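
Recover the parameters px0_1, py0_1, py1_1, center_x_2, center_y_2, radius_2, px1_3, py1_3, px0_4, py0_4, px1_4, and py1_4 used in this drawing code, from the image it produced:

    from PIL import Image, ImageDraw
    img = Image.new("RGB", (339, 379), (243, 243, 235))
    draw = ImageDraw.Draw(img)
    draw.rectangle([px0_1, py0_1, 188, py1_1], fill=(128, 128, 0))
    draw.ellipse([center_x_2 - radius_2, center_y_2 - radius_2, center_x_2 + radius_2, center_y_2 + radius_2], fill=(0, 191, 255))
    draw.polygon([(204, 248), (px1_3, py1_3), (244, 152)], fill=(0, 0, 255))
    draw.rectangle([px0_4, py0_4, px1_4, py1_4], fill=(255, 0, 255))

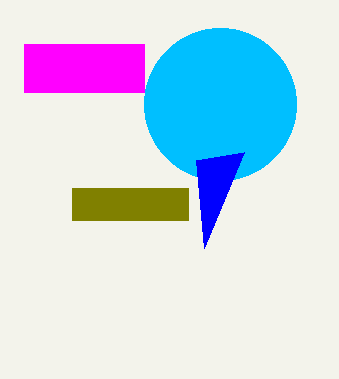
px0_1 = 72, py0_1 = 188, py1_1 = 220, center_x_2 = 220, center_y_2 = 104, radius_2 = 76, px1_3 = 196, py1_3 = 160, px0_4 = 24, py0_4 = 44, px1_4 = 144, py1_4 = 92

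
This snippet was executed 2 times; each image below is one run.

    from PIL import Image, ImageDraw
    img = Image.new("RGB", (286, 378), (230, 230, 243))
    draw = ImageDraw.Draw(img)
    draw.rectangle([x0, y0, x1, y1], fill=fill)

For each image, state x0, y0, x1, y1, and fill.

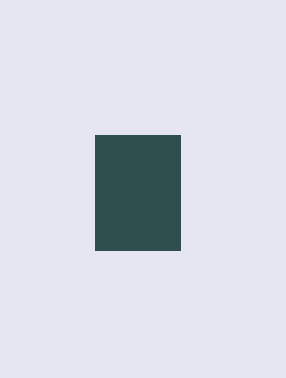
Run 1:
x0 = 95; y0 = 135; x1 = 180; y1 = 250; fill = 'darkslategray'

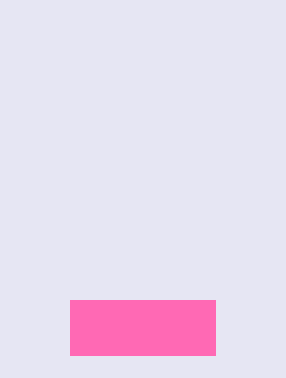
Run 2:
x0 = 70
y0 = 300
x1 = 215
y1 = 355
fill = 'hotpink'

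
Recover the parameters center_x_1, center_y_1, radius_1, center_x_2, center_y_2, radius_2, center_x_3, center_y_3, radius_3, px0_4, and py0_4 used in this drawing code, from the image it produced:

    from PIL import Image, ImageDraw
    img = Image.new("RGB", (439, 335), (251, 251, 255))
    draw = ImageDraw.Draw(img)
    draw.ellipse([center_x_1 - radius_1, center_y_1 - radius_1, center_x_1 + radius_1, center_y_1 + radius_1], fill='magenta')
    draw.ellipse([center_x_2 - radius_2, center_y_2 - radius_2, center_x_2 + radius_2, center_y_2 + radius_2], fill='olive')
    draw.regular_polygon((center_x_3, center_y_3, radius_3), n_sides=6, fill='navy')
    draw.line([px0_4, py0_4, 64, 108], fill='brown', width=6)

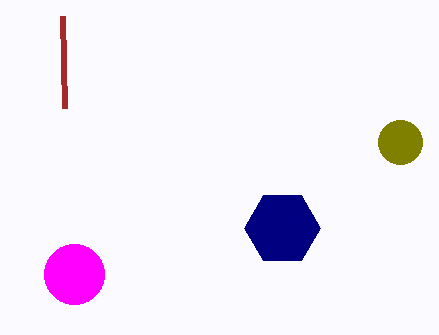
center_x_1 = 74
center_y_1 = 274
radius_1 = 30
center_x_2 = 400
center_y_2 = 142
radius_2 = 22
center_x_3 = 282
center_y_3 = 228
radius_3 = 38
px0_4 = 62
py0_4 = 16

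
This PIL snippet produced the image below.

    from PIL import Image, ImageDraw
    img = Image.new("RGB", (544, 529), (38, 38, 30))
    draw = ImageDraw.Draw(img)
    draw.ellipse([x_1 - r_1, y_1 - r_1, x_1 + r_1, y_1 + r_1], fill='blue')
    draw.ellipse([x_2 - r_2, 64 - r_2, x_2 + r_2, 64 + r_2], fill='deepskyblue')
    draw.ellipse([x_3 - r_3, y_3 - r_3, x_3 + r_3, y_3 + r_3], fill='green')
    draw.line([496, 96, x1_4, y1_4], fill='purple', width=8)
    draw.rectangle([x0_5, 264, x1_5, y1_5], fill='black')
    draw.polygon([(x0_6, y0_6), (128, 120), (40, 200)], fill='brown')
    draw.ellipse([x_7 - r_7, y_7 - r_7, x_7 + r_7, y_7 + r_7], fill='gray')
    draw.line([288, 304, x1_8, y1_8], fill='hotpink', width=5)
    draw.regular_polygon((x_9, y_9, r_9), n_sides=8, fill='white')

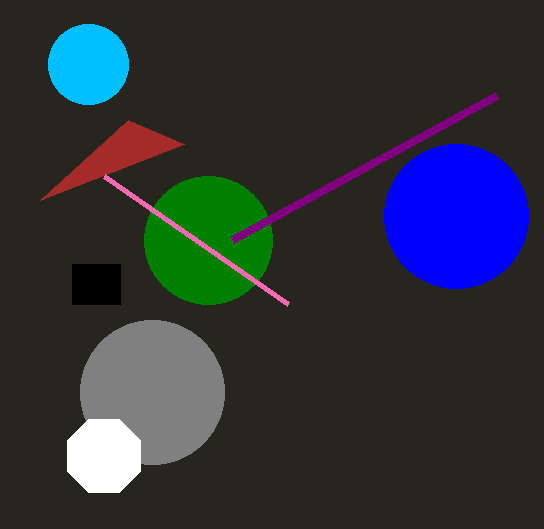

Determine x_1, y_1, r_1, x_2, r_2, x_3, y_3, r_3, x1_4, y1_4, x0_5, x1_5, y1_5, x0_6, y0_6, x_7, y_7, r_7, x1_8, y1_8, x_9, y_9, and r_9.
x_1 = 456
y_1 = 216
r_1 = 72
x_2 = 88
r_2 = 40
x_3 = 208
y_3 = 240
r_3 = 64
x1_4 = 232
y1_4 = 240
x0_5 = 72
x1_5 = 120
y1_5 = 304
x0_6 = 184
y0_6 = 144
x_7 = 152
y_7 = 392
r_7 = 72
x1_8 = 104
y1_8 = 176
x_9 = 104
y_9 = 456
r_9 = 40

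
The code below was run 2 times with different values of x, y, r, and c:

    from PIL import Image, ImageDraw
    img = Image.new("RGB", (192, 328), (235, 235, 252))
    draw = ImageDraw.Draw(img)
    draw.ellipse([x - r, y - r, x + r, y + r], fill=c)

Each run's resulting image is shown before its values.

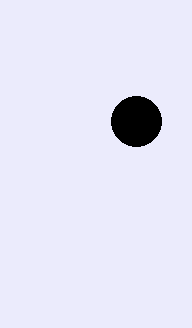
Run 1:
x = 136, y = 121, r = 25, c = 'black'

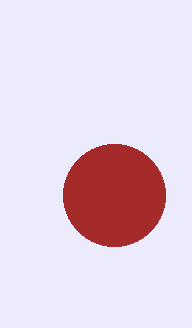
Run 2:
x = 114; y = 195; r = 51; c = 'brown'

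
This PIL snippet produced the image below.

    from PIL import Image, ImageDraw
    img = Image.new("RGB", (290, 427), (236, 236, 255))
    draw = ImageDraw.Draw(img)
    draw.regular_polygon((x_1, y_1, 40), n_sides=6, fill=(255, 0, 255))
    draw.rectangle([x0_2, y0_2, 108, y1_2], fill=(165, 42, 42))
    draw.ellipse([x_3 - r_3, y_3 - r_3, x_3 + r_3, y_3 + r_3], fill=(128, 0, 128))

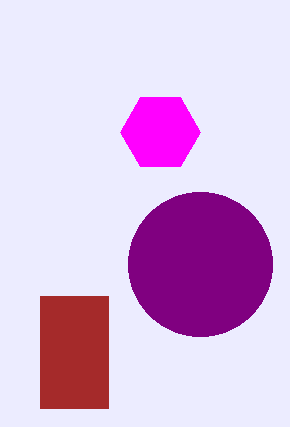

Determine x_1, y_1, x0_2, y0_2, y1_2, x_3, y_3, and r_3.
x_1 = 160
y_1 = 132
x0_2 = 40
y0_2 = 296
y1_2 = 408
x_3 = 200
y_3 = 264
r_3 = 72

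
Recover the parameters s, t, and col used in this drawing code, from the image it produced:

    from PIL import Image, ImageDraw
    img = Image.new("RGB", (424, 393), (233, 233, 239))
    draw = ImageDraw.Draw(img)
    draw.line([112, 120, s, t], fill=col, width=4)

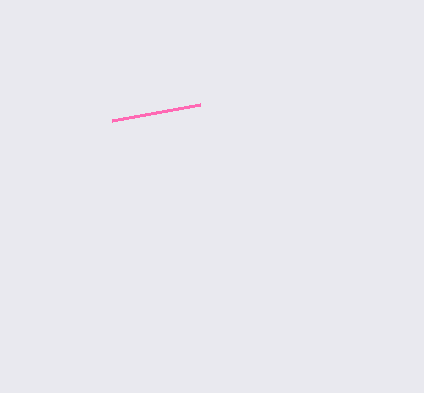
s = 200; t = 104; col = 'hotpink'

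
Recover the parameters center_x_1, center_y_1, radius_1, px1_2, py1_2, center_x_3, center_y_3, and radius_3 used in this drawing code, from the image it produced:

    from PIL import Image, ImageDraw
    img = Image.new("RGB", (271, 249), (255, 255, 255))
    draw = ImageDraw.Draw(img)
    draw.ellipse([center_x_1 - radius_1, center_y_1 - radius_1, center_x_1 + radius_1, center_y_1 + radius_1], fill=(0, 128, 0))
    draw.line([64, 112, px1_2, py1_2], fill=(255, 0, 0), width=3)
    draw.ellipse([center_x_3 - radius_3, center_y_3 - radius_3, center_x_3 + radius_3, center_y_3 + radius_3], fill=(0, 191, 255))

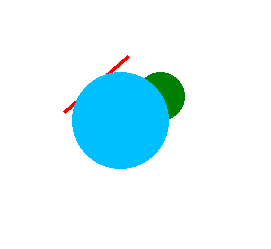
center_x_1 = 160
center_y_1 = 96
radius_1 = 24
px1_2 = 128
py1_2 = 56
center_x_3 = 120
center_y_3 = 120
radius_3 = 48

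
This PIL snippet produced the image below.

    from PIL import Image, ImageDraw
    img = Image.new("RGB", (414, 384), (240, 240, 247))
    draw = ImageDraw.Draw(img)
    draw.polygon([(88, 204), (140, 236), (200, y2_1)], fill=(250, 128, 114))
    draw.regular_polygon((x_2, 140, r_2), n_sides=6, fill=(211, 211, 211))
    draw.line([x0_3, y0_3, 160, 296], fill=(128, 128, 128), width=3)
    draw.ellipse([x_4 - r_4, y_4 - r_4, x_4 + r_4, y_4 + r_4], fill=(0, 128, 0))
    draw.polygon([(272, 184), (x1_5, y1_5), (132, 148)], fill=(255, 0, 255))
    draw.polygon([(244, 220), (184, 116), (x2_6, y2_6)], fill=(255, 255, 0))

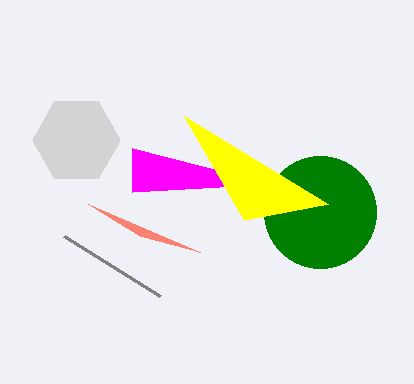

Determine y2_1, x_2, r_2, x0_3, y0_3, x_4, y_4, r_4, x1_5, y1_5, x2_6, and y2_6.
y2_1 = 252, x_2 = 76, r_2 = 44, x0_3 = 64, y0_3 = 236, x_4 = 320, y_4 = 212, r_4 = 56, x1_5 = 132, y1_5 = 192, x2_6 = 328, y2_6 = 204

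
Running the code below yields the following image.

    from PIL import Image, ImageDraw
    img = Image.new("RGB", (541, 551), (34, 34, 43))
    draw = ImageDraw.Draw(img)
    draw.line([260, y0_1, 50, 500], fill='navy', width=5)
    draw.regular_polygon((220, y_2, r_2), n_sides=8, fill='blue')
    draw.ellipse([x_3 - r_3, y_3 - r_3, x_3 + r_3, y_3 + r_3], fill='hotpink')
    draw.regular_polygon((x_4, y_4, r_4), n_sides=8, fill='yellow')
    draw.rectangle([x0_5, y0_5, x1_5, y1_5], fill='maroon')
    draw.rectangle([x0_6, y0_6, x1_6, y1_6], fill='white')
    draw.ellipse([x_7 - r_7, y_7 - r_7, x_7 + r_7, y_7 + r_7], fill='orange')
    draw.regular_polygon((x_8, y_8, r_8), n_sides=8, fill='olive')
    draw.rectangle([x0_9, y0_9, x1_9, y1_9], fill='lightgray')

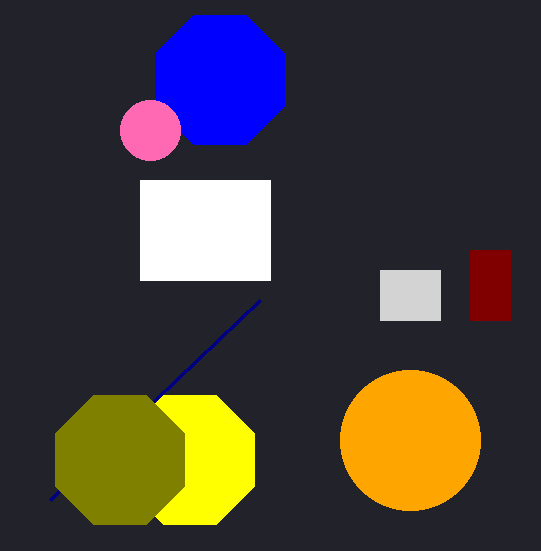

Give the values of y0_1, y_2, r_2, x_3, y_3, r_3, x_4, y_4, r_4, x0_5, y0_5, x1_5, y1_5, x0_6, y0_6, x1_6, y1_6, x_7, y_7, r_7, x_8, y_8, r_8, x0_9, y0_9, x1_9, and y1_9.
y0_1 = 300; y_2 = 80; r_2 = 70; x_3 = 150; y_3 = 130; r_3 = 30; x_4 = 190; y_4 = 460; r_4 = 70; x0_5 = 470; y0_5 = 250; x1_5 = 510; y1_5 = 320; x0_6 = 140; y0_6 = 180; x1_6 = 270; y1_6 = 280; x_7 = 410; y_7 = 440; r_7 = 70; x_8 = 120; y_8 = 460; r_8 = 70; x0_9 = 380; y0_9 = 270; x1_9 = 440; y1_9 = 320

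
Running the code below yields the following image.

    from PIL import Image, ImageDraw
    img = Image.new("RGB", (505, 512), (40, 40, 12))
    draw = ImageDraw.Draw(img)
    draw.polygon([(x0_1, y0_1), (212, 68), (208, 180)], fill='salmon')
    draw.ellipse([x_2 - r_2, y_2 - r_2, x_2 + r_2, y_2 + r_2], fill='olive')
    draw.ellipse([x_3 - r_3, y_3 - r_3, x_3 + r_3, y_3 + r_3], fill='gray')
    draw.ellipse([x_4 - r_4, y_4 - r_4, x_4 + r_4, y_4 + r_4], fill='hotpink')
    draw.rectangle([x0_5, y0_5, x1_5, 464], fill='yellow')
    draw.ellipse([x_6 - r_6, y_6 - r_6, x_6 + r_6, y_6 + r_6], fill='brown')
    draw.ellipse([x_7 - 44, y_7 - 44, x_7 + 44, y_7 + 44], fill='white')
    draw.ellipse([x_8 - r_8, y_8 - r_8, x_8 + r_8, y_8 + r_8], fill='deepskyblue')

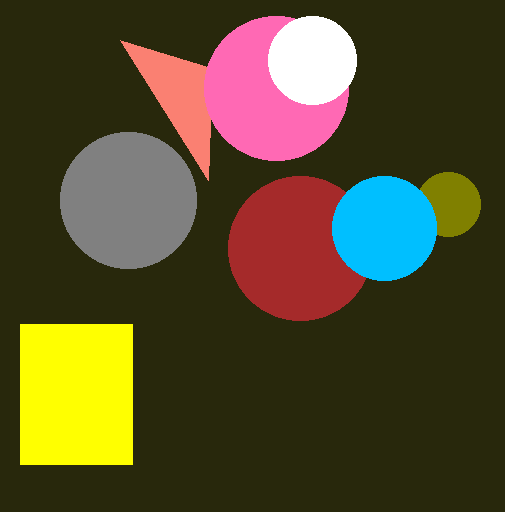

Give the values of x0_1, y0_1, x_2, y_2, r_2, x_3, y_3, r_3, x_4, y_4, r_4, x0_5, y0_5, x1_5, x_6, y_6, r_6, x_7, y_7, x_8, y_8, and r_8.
x0_1 = 120
y0_1 = 40
x_2 = 448
y_2 = 204
r_2 = 32
x_3 = 128
y_3 = 200
r_3 = 68
x_4 = 276
y_4 = 88
r_4 = 72
x0_5 = 20
y0_5 = 324
x1_5 = 132
x_6 = 300
y_6 = 248
r_6 = 72
x_7 = 312
y_7 = 60
x_8 = 384
y_8 = 228
r_8 = 52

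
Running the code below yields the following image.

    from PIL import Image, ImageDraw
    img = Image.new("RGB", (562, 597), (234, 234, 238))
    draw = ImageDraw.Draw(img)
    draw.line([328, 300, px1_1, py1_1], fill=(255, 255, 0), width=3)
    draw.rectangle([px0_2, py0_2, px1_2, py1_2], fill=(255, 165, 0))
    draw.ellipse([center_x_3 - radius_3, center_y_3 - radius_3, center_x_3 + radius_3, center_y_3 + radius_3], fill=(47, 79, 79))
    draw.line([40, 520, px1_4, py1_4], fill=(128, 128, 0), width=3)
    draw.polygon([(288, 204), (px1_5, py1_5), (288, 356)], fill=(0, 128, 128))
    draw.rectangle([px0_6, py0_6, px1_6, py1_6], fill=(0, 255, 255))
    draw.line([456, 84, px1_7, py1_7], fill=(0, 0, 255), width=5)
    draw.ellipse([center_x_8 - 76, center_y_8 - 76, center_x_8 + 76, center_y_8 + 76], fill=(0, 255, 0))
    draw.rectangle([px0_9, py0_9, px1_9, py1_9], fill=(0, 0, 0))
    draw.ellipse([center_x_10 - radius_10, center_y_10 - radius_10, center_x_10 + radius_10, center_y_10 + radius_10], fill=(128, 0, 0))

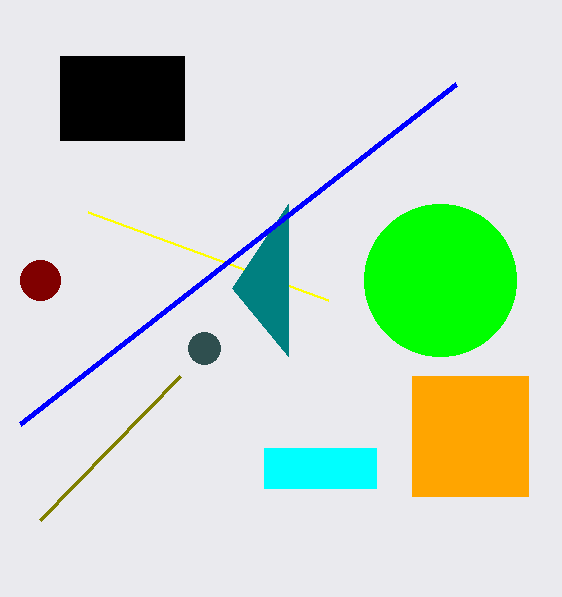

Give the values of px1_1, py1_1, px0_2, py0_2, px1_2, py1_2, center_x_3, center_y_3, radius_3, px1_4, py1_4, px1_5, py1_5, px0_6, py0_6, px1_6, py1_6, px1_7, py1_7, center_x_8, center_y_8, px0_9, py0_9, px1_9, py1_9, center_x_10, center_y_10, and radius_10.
px1_1 = 88, py1_1 = 212, px0_2 = 412, py0_2 = 376, px1_2 = 528, py1_2 = 496, center_x_3 = 204, center_y_3 = 348, radius_3 = 16, px1_4 = 180, py1_4 = 376, px1_5 = 232, py1_5 = 288, px0_6 = 264, py0_6 = 448, px1_6 = 376, py1_6 = 488, px1_7 = 20, py1_7 = 424, center_x_8 = 440, center_y_8 = 280, px0_9 = 60, py0_9 = 56, px1_9 = 184, py1_9 = 140, center_x_10 = 40, center_y_10 = 280, radius_10 = 20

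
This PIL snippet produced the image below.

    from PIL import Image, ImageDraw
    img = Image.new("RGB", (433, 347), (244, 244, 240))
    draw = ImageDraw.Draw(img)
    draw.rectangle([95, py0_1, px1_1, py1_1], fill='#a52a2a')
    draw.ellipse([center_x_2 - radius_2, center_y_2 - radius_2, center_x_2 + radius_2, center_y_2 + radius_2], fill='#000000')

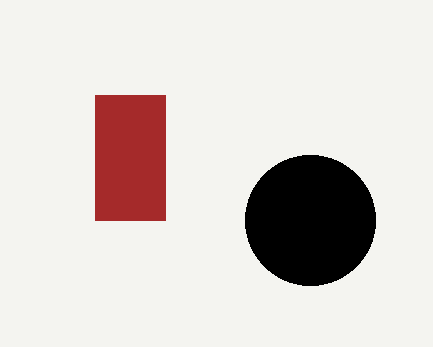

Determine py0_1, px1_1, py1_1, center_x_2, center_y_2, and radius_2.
py0_1 = 95
px1_1 = 165
py1_1 = 220
center_x_2 = 310
center_y_2 = 220
radius_2 = 65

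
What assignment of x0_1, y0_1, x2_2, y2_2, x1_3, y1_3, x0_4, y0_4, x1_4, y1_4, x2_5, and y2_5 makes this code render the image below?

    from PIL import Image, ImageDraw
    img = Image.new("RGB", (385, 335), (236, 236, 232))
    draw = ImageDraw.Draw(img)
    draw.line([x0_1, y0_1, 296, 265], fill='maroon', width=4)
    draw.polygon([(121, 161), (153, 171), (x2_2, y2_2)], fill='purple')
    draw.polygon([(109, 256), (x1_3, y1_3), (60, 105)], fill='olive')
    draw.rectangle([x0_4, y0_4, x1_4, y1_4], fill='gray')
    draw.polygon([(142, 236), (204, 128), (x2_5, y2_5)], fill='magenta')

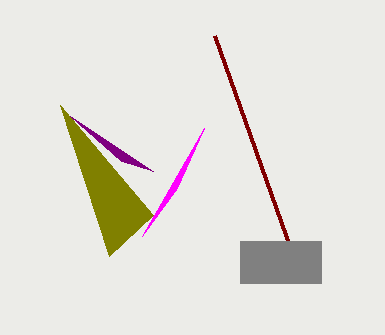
x0_1 = 214, y0_1 = 35, x2_2 = 70, y2_2 = 116, x1_3 = 153, y1_3 = 215, x0_4 = 240, y0_4 = 241, x1_4 = 321, y1_4 = 283, x2_5 = 177, y2_5 = 188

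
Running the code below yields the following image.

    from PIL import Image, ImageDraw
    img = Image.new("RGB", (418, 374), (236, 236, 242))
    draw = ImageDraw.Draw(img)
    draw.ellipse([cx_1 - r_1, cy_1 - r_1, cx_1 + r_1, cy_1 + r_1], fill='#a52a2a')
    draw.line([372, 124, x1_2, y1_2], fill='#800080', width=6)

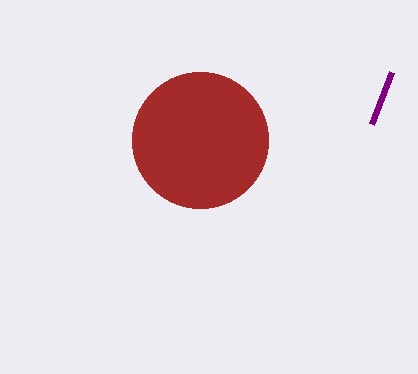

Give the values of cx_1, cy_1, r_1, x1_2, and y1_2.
cx_1 = 200
cy_1 = 140
r_1 = 68
x1_2 = 392
y1_2 = 72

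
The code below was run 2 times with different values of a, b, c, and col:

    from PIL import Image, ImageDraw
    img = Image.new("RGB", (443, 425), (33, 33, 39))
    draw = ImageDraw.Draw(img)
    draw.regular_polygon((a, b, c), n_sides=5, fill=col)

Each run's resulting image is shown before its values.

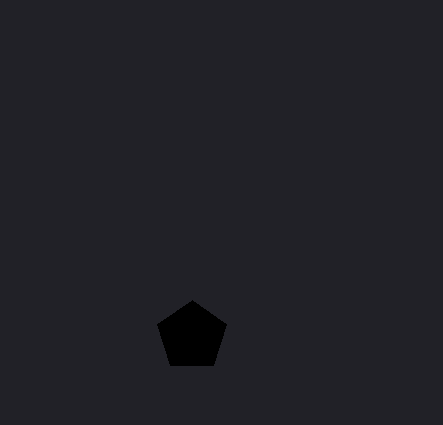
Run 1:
a = 192
b = 336
c = 36
col = 'black'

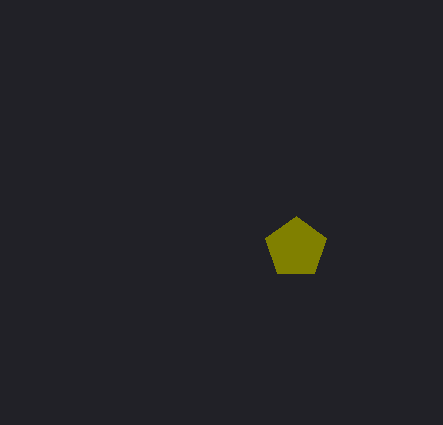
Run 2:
a = 296
b = 248
c = 32
col = 'olive'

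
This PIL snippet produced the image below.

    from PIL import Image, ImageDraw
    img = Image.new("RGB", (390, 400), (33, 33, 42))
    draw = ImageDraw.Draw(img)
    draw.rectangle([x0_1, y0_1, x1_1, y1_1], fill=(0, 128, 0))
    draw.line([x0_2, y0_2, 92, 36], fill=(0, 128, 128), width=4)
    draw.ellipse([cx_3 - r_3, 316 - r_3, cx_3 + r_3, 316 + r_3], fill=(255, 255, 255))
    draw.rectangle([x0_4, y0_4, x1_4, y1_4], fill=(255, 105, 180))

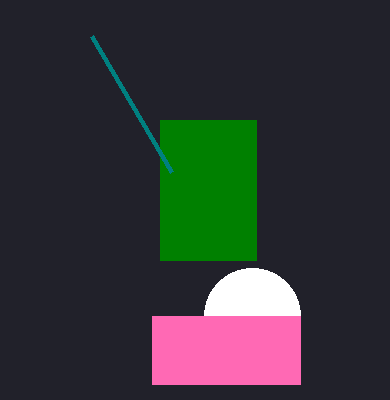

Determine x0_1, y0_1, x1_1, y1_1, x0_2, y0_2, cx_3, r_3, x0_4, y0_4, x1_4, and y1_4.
x0_1 = 160, y0_1 = 120, x1_1 = 256, y1_1 = 260, x0_2 = 172, y0_2 = 172, cx_3 = 252, r_3 = 48, x0_4 = 152, y0_4 = 316, x1_4 = 300, y1_4 = 384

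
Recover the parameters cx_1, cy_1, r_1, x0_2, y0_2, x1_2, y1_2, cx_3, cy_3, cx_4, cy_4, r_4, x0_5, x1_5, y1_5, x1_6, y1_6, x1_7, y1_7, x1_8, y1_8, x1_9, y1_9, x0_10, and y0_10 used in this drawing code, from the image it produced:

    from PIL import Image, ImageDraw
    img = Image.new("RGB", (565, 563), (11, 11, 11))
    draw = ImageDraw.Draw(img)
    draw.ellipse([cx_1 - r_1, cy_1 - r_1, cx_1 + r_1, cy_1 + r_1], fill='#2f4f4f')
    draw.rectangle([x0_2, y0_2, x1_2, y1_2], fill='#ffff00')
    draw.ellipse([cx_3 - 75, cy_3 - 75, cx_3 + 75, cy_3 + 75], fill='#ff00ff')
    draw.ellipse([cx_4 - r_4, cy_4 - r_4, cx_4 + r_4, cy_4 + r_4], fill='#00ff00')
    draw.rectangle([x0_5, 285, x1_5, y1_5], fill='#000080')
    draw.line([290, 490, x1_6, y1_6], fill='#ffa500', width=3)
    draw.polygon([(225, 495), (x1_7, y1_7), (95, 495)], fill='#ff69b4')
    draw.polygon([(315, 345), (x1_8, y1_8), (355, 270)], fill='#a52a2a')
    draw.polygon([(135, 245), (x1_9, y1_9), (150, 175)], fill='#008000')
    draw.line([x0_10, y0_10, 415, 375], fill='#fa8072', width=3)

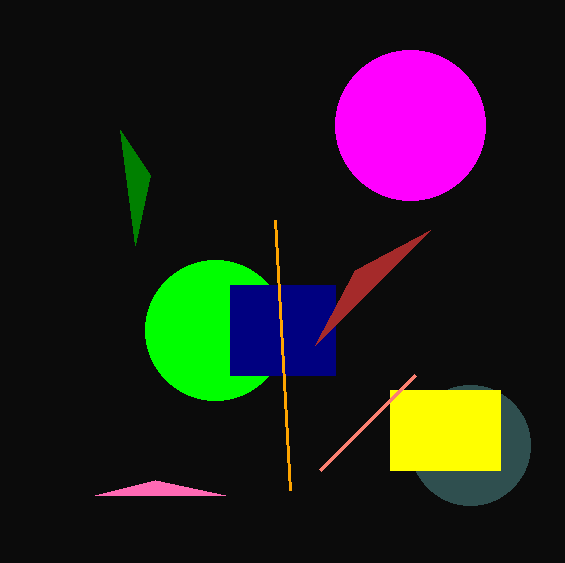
cx_1 = 470, cy_1 = 445, r_1 = 60, x0_2 = 390, y0_2 = 390, x1_2 = 500, y1_2 = 470, cx_3 = 410, cy_3 = 125, cx_4 = 215, cy_4 = 330, r_4 = 70, x0_5 = 230, x1_5 = 335, y1_5 = 375, x1_6 = 275, y1_6 = 220, x1_7 = 155, y1_7 = 480, x1_8 = 430, y1_8 = 230, x1_9 = 120, y1_9 = 130, x0_10 = 320, y0_10 = 470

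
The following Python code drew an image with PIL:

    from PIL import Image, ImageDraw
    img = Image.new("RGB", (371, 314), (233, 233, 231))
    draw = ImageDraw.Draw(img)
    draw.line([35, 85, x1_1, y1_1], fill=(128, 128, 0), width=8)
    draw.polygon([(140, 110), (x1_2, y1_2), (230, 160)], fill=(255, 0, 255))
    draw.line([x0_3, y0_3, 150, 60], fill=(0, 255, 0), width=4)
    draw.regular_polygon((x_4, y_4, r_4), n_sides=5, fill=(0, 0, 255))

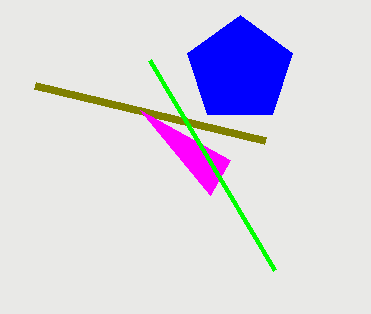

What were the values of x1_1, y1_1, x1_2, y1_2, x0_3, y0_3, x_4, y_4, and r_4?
x1_1 = 265, y1_1 = 140, x1_2 = 210, y1_2 = 195, x0_3 = 275, y0_3 = 270, x_4 = 240, y_4 = 70, r_4 = 55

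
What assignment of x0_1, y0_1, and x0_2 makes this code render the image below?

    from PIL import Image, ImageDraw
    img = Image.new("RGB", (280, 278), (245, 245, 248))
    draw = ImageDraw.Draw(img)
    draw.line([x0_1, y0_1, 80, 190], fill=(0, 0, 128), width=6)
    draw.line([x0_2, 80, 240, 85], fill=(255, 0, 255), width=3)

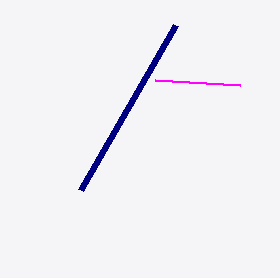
x0_1 = 175; y0_1 = 25; x0_2 = 155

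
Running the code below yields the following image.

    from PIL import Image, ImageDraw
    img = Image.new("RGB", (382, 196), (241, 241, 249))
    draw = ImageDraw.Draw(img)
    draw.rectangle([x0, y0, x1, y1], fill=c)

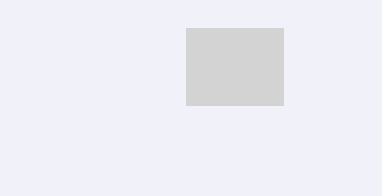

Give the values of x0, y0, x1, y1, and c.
x0 = 186
y0 = 28
x1 = 283
y1 = 105
c = 'lightgray'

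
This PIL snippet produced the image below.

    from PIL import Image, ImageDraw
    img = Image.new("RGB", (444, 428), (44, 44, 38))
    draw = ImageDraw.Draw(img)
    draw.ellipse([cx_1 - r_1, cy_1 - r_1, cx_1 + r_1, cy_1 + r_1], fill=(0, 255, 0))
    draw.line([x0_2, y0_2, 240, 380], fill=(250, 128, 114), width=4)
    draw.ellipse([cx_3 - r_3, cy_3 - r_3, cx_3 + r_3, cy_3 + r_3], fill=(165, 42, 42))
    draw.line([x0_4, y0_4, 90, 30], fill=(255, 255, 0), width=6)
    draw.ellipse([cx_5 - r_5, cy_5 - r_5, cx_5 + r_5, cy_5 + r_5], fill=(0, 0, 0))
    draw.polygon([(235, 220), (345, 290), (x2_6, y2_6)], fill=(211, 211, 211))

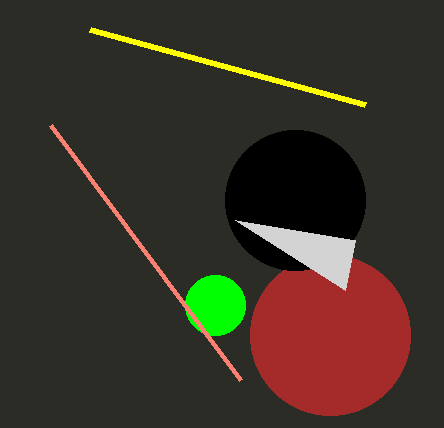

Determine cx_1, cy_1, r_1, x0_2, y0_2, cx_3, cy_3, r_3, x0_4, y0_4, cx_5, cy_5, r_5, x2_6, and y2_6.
cx_1 = 215; cy_1 = 305; r_1 = 30; x0_2 = 50; y0_2 = 125; cx_3 = 330; cy_3 = 335; r_3 = 80; x0_4 = 365; y0_4 = 105; cx_5 = 295; cy_5 = 200; r_5 = 70; x2_6 = 355; y2_6 = 240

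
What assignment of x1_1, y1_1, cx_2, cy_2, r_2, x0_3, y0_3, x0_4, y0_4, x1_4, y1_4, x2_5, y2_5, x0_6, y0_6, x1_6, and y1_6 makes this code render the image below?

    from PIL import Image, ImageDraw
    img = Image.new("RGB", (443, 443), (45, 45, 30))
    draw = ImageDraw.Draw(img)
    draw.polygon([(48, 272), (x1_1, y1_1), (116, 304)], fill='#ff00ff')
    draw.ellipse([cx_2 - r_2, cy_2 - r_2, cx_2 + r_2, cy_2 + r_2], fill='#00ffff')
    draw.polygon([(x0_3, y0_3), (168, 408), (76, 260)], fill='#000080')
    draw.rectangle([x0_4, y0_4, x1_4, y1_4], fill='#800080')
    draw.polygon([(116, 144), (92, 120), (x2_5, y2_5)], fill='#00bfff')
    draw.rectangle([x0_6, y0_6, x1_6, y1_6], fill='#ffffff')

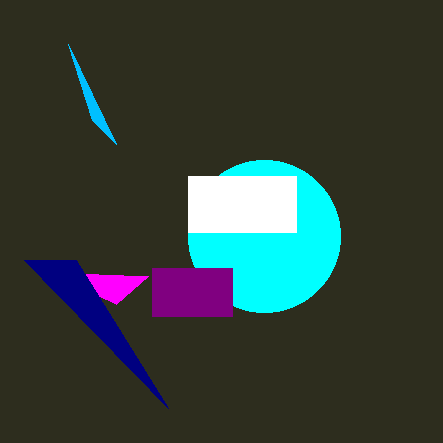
x1_1 = 148
y1_1 = 276
cx_2 = 264
cy_2 = 236
r_2 = 76
x0_3 = 24
y0_3 = 260
x0_4 = 152
y0_4 = 268
x1_4 = 232
y1_4 = 316
x2_5 = 68
y2_5 = 44
x0_6 = 188
y0_6 = 176
x1_6 = 296
y1_6 = 232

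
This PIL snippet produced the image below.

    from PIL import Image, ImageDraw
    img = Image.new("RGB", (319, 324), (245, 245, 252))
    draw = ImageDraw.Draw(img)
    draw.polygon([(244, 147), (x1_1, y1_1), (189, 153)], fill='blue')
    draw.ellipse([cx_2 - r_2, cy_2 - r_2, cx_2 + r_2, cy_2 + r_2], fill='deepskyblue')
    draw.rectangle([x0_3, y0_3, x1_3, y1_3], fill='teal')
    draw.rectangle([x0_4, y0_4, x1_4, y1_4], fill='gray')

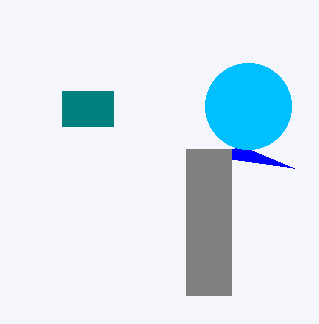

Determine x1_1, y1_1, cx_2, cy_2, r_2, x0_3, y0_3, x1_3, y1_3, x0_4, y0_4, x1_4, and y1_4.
x1_1 = 294
y1_1 = 168
cx_2 = 248
cy_2 = 106
r_2 = 43
x0_3 = 62
y0_3 = 91
x1_3 = 113
y1_3 = 126
x0_4 = 186
y0_4 = 149
x1_4 = 231
y1_4 = 295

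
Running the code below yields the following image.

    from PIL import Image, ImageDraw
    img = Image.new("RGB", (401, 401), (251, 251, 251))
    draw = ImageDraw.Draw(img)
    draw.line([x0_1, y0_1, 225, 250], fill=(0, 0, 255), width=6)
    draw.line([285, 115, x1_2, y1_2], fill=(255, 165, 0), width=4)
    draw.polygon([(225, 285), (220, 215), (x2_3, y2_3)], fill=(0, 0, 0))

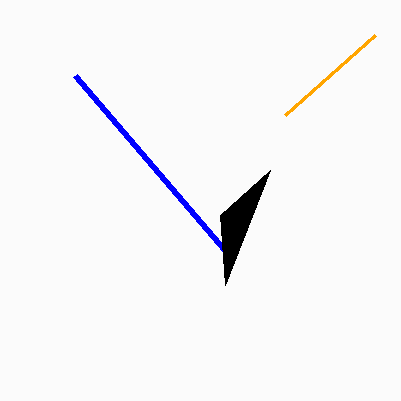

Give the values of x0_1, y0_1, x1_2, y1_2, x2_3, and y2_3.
x0_1 = 75
y0_1 = 75
x1_2 = 375
y1_2 = 35
x2_3 = 270
y2_3 = 170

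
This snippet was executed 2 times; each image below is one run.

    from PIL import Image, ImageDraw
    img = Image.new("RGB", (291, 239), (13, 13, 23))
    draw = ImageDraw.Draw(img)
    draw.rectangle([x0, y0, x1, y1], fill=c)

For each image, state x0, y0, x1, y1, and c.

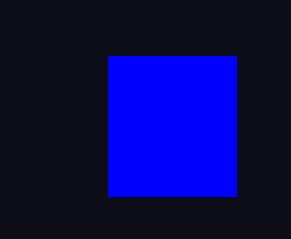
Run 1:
x0 = 108; y0 = 56; x1 = 236; y1 = 196; c = 'blue'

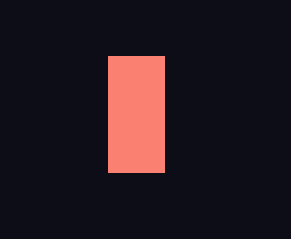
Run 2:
x0 = 108; y0 = 56; x1 = 164; y1 = 172; c = 'salmon'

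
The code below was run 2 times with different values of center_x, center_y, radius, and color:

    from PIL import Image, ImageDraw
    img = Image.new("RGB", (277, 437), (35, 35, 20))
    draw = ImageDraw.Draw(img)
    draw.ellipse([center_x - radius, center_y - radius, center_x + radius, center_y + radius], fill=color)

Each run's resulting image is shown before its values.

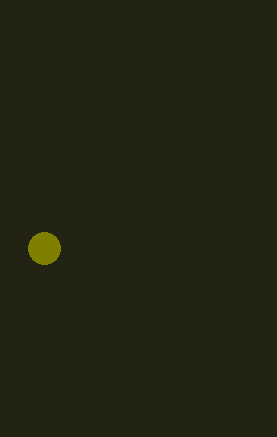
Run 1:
center_x = 44; center_y = 248; radius = 16; color = 'olive'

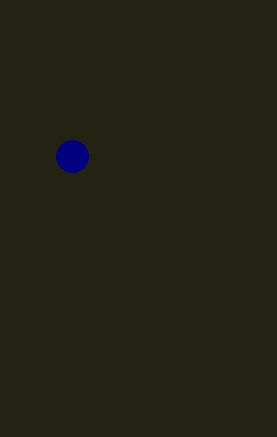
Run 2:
center_x = 72; center_y = 156; radius = 16; color = 'navy'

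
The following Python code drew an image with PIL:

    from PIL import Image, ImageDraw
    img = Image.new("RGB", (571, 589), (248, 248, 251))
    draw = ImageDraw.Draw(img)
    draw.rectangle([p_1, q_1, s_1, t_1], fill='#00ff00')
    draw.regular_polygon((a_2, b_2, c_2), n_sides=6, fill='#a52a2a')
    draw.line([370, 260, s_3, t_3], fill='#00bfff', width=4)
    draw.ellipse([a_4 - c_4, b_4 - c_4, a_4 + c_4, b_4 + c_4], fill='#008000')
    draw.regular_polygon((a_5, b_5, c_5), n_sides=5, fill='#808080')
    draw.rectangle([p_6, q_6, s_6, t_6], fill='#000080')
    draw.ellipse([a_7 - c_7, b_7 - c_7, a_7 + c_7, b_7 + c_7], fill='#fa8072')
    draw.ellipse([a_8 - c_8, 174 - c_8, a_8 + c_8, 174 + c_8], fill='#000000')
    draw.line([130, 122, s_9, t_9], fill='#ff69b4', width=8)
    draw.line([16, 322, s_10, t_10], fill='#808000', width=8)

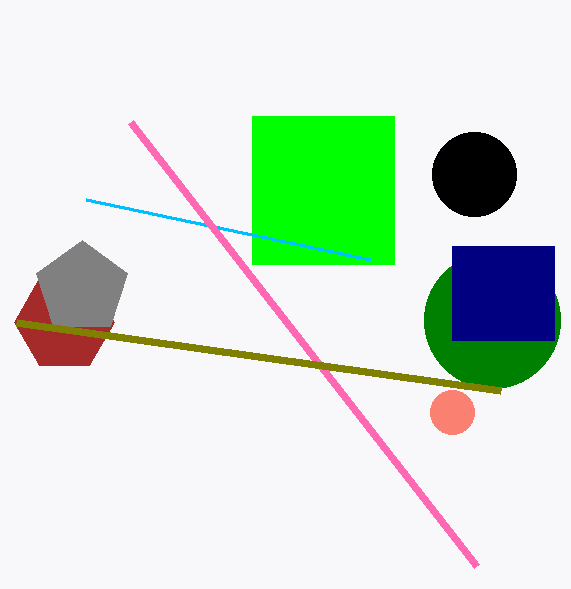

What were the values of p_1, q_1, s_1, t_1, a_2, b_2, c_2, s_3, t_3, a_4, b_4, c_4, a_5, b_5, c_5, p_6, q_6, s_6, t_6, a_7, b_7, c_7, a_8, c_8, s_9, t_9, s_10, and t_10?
p_1 = 252; q_1 = 116; s_1 = 394; t_1 = 264; a_2 = 64; b_2 = 322; c_2 = 50; s_3 = 86; t_3 = 200; a_4 = 492; b_4 = 320; c_4 = 68; a_5 = 82; b_5 = 288; c_5 = 48; p_6 = 452; q_6 = 246; s_6 = 554; t_6 = 340; a_7 = 452; b_7 = 412; c_7 = 22; a_8 = 474; c_8 = 42; s_9 = 476; t_9 = 566; s_10 = 500; t_10 = 390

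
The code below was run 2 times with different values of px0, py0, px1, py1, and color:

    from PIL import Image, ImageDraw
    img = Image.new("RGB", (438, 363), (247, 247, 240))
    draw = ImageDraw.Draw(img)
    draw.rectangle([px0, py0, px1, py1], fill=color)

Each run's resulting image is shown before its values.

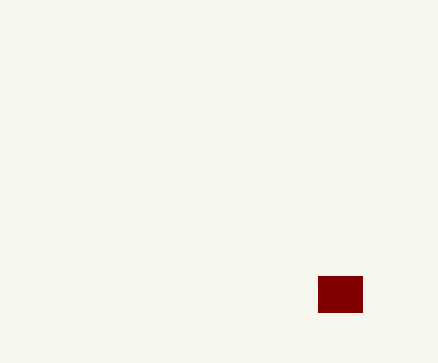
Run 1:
px0 = 318
py0 = 276
px1 = 362
py1 = 312
color = 'maroon'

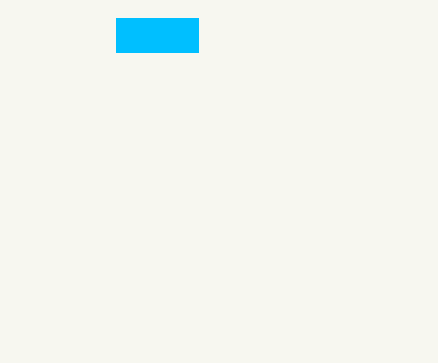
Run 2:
px0 = 116, py0 = 18, px1 = 198, py1 = 52, color = 'deepskyblue'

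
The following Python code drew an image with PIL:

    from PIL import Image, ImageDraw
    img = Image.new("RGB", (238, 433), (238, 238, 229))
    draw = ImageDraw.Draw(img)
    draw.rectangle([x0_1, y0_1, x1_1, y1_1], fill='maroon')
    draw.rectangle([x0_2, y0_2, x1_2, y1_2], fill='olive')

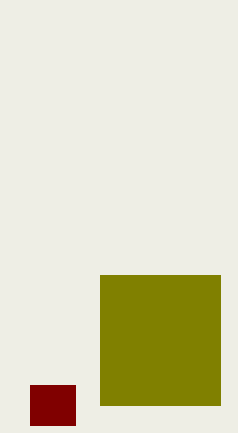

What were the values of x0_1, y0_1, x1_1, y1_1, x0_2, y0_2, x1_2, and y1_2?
x0_1 = 30, y0_1 = 385, x1_1 = 75, y1_1 = 425, x0_2 = 100, y0_2 = 275, x1_2 = 220, y1_2 = 405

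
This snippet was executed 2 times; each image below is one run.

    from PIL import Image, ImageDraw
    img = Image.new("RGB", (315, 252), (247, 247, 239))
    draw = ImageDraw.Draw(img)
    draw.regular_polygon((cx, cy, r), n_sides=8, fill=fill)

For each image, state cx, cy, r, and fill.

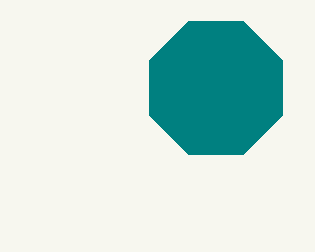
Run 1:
cx = 216; cy = 88; r = 72; fill = 'teal'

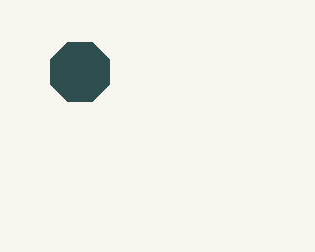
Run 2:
cx = 80, cy = 72, r = 32, fill = 'darkslategray'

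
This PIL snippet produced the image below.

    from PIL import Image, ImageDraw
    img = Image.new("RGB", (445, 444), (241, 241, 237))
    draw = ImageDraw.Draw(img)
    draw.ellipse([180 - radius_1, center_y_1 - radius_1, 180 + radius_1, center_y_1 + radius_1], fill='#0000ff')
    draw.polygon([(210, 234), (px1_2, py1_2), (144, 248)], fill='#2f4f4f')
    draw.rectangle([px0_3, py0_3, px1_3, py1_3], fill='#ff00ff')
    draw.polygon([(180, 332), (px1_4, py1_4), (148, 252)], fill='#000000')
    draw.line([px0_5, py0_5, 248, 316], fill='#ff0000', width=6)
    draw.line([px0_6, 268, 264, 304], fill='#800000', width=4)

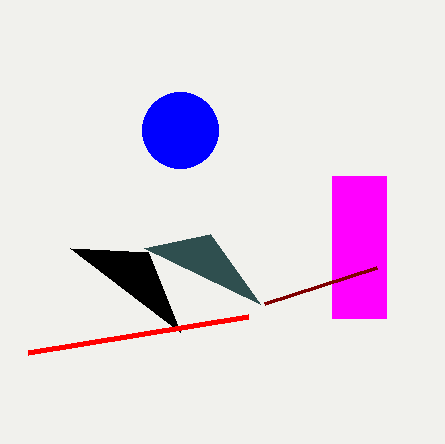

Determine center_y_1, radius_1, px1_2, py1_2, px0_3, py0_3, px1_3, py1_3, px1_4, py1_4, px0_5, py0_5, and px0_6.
center_y_1 = 130; radius_1 = 38; px1_2 = 260; py1_2 = 304; px0_3 = 332; py0_3 = 176; px1_3 = 386; py1_3 = 318; px1_4 = 70; py1_4 = 248; px0_5 = 28; py0_5 = 352; px0_6 = 376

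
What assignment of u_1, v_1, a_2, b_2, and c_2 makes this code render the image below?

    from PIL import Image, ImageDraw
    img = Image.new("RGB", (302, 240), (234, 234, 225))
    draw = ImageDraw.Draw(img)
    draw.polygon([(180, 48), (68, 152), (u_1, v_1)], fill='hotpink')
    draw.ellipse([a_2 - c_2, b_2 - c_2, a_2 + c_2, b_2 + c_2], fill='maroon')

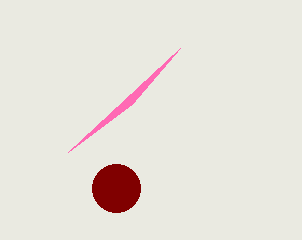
u_1 = 132, v_1 = 104, a_2 = 116, b_2 = 188, c_2 = 24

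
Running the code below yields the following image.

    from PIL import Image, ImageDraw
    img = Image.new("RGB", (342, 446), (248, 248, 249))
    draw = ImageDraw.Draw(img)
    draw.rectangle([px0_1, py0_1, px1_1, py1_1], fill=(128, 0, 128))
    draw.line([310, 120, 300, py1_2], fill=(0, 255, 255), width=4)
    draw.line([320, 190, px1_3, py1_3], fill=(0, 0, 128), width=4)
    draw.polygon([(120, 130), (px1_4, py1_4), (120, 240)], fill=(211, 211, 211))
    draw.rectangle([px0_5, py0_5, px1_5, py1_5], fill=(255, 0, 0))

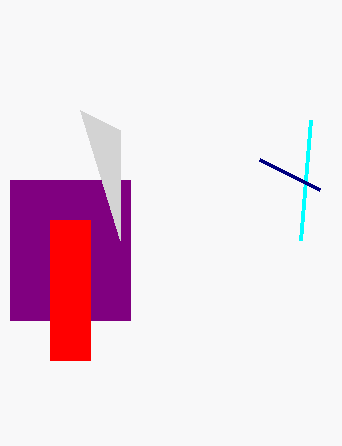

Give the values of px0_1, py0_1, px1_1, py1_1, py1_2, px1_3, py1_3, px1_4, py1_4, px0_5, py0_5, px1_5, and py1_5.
px0_1 = 10; py0_1 = 180; px1_1 = 130; py1_1 = 320; py1_2 = 240; px1_3 = 260; py1_3 = 160; px1_4 = 80; py1_4 = 110; px0_5 = 50; py0_5 = 220; px1_5 = 90; py1_5 = 360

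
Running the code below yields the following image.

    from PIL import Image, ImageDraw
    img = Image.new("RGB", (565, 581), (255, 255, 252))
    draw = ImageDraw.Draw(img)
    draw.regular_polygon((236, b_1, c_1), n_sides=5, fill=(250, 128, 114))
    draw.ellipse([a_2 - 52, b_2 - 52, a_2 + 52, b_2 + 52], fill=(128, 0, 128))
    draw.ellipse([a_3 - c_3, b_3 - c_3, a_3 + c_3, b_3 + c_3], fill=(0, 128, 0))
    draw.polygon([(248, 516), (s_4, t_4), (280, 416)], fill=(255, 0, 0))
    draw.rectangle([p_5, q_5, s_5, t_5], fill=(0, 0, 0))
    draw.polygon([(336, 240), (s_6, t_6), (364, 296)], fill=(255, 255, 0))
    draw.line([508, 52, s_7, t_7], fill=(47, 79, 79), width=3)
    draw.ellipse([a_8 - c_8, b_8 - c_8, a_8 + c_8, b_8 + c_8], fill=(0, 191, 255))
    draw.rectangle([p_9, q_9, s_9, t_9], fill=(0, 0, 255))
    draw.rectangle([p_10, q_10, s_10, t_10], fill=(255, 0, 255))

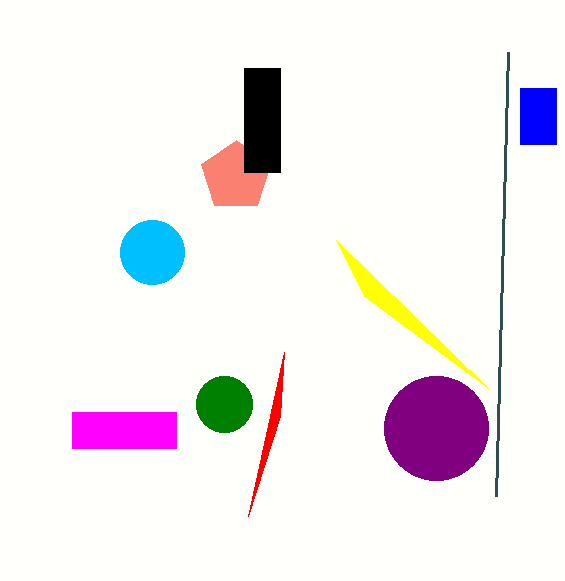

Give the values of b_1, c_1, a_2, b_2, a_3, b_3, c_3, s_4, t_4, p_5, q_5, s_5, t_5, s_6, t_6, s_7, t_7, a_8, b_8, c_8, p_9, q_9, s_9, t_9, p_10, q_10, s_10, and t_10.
b_1 = 176; c_1 = 36; a_2 = 436; b_2 = 428; a_3 = 224; b_3 = 404; c_3 = 28; s_4 = 284; t_4 = 352; p_5 = 244; q_5 = 68; s_5 = 280; t_5 = 172; s_6 = 488; t_6 = 388; s_7 = 496; t_7 = 496; a_8 = 152; b_8 = 252; c_8 = 32; p_9 = 520; q_9 = 88; s_9 = 556; t_9 = 144; p_10 = 72; q_10 = 412; s_10 = 176; t_10 = 448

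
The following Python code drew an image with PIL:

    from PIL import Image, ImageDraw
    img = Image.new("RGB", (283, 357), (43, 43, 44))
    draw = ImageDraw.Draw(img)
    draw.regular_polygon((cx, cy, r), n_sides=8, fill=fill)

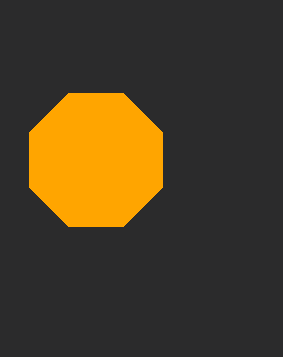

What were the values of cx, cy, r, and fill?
cx = 96
cy = 160
r = 72
fill = 'orange'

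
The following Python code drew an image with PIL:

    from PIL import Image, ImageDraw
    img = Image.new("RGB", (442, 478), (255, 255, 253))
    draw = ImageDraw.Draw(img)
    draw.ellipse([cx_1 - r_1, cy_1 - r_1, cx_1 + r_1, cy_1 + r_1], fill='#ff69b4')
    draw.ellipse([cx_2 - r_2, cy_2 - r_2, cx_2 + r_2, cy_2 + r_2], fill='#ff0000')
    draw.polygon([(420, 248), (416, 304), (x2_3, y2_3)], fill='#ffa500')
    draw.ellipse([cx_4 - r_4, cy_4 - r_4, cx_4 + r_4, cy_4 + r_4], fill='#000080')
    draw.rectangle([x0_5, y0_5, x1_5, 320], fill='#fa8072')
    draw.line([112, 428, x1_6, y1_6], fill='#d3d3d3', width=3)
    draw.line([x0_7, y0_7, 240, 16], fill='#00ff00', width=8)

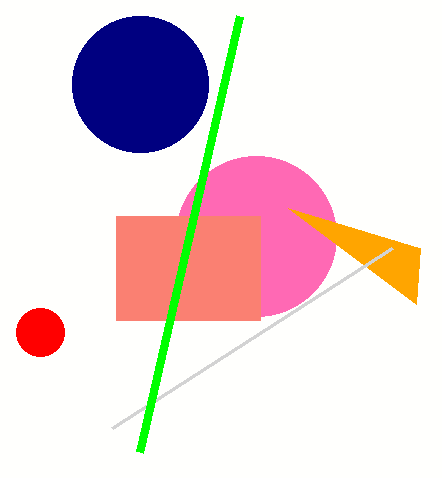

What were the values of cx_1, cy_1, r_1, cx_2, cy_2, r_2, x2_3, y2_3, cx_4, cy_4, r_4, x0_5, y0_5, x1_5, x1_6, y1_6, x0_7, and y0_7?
cx_1 = 256; cy_1 = 236; r_1 = 80; cx_2 = 40; cy_2 = 332; r_2 = 24; x2_3 = 288; y2_3 = 208; cx_4 = 140; cy_4 = 84; r_4 = 68; x0_5 = 116; y0_5 = 216; x1_5 = 260; x1_6 = 392; y1_6 = 248; x0_7 = 140; y0_7 = 452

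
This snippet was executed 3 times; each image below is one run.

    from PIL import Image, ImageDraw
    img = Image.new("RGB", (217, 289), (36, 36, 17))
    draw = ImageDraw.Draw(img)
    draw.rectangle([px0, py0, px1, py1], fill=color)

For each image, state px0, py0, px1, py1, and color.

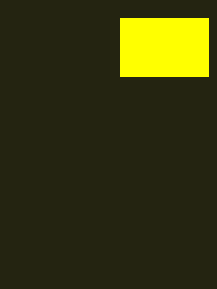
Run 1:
px0 = 120, py0 = 18, px1 = 208, py1 = 76, color = 'yellow'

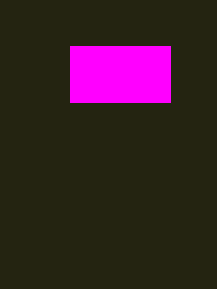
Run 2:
px0 = 70; py0 = 46; px1 = 170; py1 = 102; color = 'magenta'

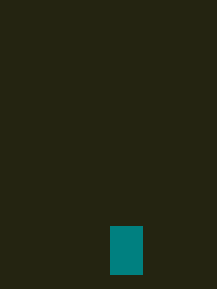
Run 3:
px0 = 110; py0 = 226; px1 = 142; py1 = 274; color = 'teal'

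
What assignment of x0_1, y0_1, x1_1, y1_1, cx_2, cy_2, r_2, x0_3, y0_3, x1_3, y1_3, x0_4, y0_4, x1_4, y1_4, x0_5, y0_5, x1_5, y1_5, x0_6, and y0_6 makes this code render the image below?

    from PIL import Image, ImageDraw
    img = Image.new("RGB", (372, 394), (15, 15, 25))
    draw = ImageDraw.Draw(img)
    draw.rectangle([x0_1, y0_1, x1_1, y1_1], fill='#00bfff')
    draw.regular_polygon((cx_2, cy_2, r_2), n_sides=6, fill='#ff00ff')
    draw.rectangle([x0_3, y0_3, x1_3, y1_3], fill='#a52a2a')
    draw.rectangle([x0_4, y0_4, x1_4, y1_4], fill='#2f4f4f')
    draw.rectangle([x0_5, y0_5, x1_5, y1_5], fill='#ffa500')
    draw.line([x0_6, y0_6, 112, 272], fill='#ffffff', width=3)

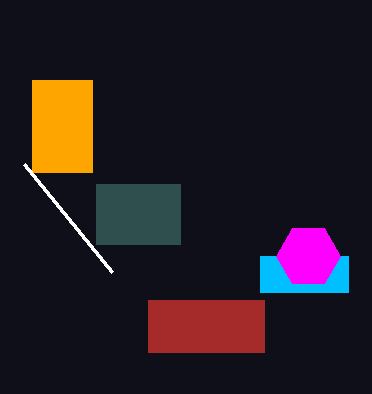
x0_1 = 260; y0_1 = 256; x1_1 = 348; y1_1 = 292; cx_2 = 308; cy_2 = 256; r_2 = 32; x0_3 = 148; y0_3 = 300; x1_3 = 264; y1_3 = 352; x0_4 = 96; y0_4 = 184; x1_4 = 180; y1_4 = 244; x0_5 = 32; y0_5 = 80; x1_5 = 92; y1_5 = 172; x0_6 = 24; y0_6 = 164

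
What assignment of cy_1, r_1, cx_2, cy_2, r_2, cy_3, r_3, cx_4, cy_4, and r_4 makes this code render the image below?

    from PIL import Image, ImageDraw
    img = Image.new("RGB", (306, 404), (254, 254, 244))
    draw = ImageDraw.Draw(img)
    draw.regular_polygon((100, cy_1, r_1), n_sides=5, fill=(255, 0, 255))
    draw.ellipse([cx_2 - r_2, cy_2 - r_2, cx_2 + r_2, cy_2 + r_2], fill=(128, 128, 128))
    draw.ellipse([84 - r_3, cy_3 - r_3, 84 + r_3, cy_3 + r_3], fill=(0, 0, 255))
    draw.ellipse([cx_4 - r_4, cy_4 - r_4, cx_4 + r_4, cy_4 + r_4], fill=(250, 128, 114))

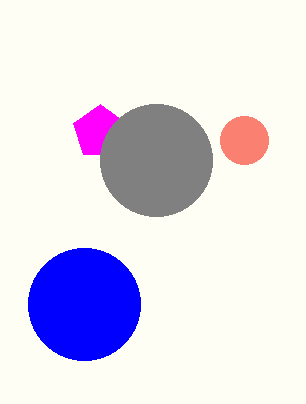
cy_1 = 132
r_1 = 28
cx_2 = 156
cy_2 = 160
r_2 = 56
cy_3 = 304
r_3 = 56
cx_4 = 244
cy_4 = 140
r_4 = 24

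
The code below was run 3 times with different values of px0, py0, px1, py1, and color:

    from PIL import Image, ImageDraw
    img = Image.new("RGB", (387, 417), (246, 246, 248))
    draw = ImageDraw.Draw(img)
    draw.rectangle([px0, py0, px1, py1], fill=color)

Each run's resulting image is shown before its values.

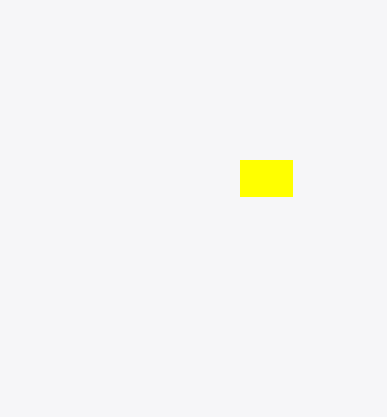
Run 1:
px0 = 240; py0 = 160; px1 = 292; py1 = 196; color = 'yellow'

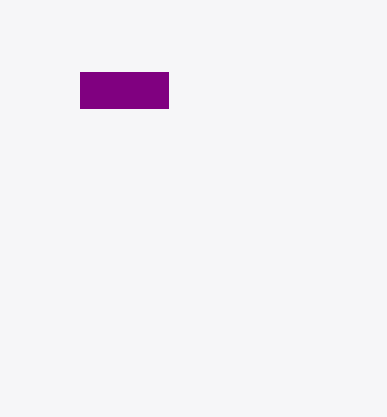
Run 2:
px0 = 80; py0 = 72; px1 = 168; py1 = 108; color = 'purple'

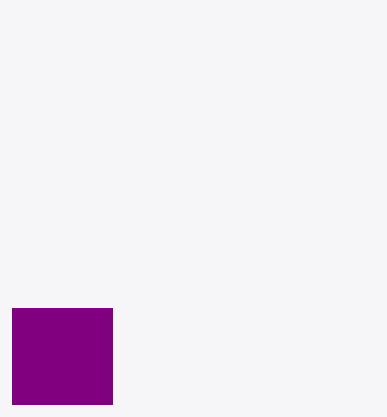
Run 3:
px0 = 12, py0 = 308, px1 = 112, py1 = 404, color = 'purple'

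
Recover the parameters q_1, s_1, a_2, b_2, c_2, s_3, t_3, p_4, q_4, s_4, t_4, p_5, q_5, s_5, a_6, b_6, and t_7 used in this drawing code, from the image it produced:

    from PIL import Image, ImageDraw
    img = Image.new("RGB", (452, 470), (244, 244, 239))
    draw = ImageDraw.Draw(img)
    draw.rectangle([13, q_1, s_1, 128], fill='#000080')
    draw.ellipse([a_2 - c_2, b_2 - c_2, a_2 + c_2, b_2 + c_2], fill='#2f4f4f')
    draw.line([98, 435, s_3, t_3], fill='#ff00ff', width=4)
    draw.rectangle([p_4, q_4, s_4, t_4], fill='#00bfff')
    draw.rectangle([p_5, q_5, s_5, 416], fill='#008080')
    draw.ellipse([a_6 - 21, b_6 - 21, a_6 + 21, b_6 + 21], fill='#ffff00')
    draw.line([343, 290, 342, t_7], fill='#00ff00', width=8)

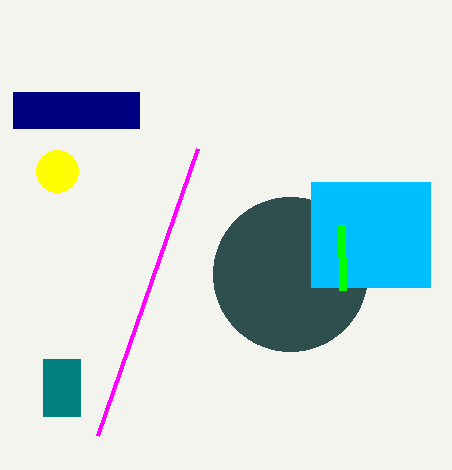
q_1 = 92
s_1 = 139
a_2 = 290
b_2 = 274
c_2 = 77
s_3 = 198
t_3 = 148
p_4 = 311
q_4 = 182
s_4 = 430
t_4 = 287
p_5 = 43
q_5 = 359
s_5 = 80
a_6 = 57
b_6 = 171
t_7 = 225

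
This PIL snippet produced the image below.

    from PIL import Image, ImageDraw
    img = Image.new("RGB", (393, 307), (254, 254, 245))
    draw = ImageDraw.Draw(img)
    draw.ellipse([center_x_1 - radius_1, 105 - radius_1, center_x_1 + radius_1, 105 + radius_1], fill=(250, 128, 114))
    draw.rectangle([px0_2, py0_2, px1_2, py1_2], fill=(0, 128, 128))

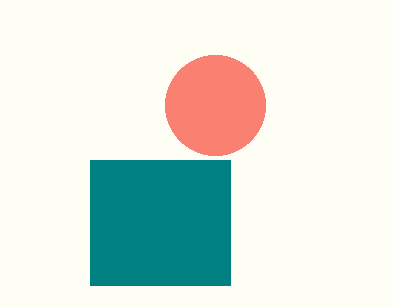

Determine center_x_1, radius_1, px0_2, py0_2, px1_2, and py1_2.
center_x_1 = 215
radius_1 = 50
px0_2 = 90
py0_2 = 160
px1_2 = 230
py1_2 = 285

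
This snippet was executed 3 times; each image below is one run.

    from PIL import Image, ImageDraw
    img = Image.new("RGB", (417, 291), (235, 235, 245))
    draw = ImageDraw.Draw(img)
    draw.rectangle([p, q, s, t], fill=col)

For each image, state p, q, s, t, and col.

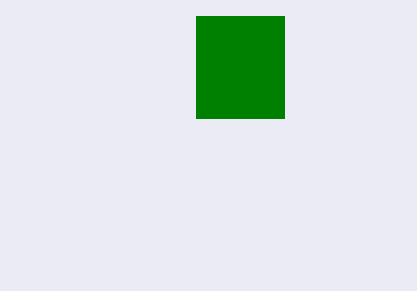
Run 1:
p = 196; q = 16; s = 284; t = 118; col = 'green'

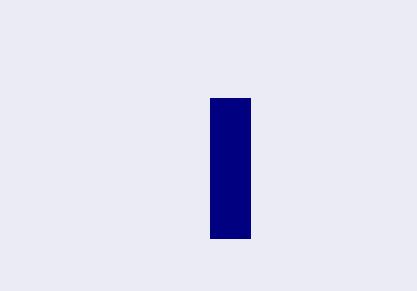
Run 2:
p = 210, q = 98, s = 250, t = 238, col = 'navy'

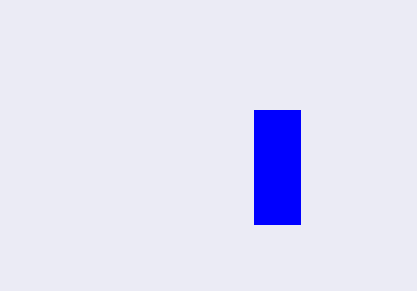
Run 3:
p = 254, q = 110, s = 300, t = 224, col = 'blue'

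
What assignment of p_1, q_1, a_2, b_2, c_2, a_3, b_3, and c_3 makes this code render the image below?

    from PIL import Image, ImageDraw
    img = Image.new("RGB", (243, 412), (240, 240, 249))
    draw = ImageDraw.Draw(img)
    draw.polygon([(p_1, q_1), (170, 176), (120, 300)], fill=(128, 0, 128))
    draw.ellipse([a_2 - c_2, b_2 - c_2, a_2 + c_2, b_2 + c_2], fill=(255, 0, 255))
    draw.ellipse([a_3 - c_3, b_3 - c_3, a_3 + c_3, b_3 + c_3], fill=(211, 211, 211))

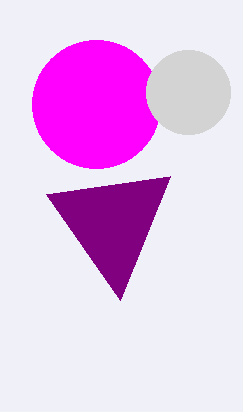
p_1 = 46
q_1 = 194
a_2 = 96
b_2 = 104
c_2 = 64
a_3 = 188
b_3 = 92
c_3 = 42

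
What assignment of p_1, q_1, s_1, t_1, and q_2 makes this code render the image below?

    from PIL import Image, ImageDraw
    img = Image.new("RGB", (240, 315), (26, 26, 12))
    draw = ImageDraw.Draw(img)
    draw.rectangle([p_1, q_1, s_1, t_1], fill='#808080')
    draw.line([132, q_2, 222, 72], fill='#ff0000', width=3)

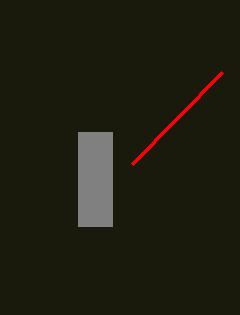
p_1 = 78
q_1 = 132
s_1 = 112
t_1 = 226
q_2 = 164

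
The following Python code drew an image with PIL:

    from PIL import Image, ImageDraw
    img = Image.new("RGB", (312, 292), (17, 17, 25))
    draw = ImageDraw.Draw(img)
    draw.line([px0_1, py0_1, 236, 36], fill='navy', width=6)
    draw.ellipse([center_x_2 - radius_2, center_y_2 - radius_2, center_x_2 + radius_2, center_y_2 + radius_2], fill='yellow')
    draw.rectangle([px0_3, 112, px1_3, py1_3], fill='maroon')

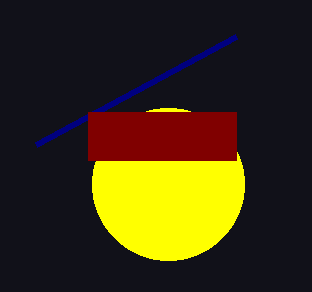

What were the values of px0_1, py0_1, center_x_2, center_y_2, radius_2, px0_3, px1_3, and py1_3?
px0_1 = 36
py0_1 = 144
center_x_2 = 168
center_y_2 = 184
radius_2 = 76
px0_3 = 88
px1_3 = 236
py1_3 = 160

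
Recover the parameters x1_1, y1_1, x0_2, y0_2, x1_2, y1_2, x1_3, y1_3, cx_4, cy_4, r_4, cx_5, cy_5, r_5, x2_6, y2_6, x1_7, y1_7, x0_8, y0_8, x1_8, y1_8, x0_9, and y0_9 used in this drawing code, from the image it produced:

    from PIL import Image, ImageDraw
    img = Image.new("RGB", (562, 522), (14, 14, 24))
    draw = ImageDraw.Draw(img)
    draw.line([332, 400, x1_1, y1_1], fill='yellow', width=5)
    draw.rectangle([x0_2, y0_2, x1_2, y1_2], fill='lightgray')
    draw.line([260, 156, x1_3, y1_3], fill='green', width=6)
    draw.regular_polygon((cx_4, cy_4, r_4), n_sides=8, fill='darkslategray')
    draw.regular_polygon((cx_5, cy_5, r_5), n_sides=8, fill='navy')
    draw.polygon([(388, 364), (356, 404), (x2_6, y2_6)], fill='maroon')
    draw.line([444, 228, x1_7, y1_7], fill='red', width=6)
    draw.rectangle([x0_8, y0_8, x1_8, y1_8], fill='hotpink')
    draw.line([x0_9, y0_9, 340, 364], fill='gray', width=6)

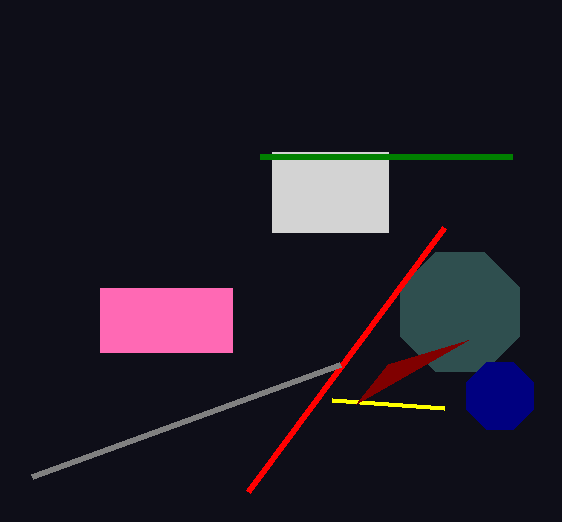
x1_1 = 444; y1_1 = 408; x0_2 = 272; y0_2 = 152; x1_2 = 388; y1_2 = 232; x1_3 = 512; y1_3 = 156; cx_4 = 460; cy_4 = 312; r_4 = 64; cx_5 = 500; cy_5 = 396; r_5 = 36; x2_6 = 468; y2_6 = 340; x1_7 = 248; y1_7 = 492; x0_8 = 100; y0_8 = 288; x1_8 = 232; y1_8 = 352; x0_9 = 32; y0_9 = 476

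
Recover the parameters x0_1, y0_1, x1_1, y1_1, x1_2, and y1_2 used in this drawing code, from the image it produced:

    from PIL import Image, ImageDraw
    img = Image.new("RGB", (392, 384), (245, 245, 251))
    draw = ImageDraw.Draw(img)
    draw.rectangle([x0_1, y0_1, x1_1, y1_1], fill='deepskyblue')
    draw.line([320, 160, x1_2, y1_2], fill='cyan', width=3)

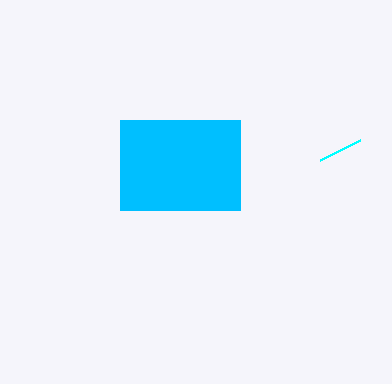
x0_1 = 120; y0_1 = 120; x1_1 = 240; y1_1 = 210; x1_2 = 360; y1_2 = 140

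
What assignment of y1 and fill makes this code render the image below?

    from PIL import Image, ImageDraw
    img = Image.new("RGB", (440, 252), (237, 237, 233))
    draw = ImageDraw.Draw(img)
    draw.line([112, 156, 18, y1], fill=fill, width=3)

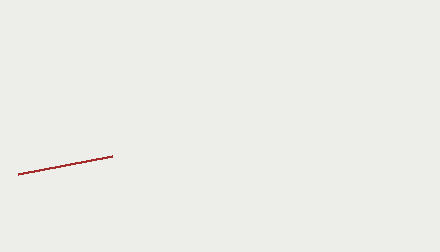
y1 = 174
fill = 'brown'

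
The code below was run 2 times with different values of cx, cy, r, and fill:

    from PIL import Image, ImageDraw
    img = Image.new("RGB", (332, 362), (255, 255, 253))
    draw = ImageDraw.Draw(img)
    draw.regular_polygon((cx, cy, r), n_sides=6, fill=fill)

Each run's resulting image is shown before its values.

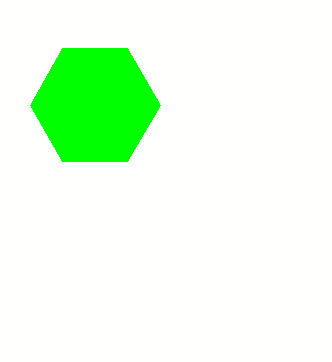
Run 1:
cx = 95; cy = 105; r = 65; fill = 'lime'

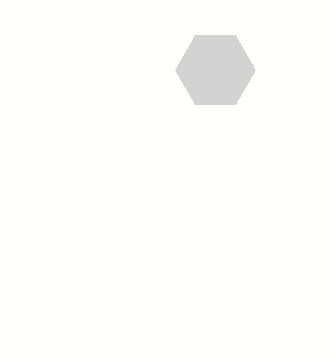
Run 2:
cx = 215
cy = 70
r = 40
fill = 'lightgray'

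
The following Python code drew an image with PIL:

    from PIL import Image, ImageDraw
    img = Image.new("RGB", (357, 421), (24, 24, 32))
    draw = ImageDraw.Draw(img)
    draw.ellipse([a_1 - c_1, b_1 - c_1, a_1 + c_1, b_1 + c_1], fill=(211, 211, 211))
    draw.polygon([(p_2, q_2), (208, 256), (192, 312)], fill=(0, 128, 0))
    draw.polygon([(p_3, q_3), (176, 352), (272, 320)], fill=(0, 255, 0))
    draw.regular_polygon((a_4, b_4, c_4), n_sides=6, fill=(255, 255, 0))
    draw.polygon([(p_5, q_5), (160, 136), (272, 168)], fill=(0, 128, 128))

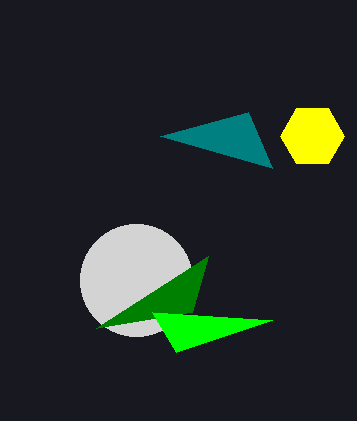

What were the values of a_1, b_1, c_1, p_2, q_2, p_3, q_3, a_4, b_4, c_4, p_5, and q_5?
a_1 = 136, b_1 = 280, c_1 = 56, p_2 = 96, q_2 = 328, p_3 = 152, q_3 = 312, a_4 = 312, b_4 = 136, c_4 = 32, p_5 = 248, q_5 = 112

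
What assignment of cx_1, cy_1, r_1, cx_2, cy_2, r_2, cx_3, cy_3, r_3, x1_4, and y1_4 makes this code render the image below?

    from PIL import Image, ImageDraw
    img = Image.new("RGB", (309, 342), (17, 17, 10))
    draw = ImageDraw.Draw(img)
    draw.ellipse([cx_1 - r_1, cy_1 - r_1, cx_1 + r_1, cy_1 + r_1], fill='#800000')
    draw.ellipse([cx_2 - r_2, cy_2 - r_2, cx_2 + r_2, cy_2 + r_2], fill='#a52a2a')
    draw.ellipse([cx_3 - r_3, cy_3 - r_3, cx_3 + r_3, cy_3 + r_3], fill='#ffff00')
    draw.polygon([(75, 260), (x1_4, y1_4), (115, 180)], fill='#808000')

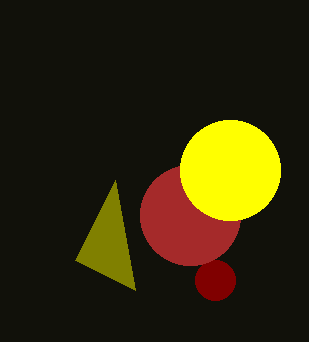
cx_1 = 215, cy_1 = 280, r_1 = 20, cx_2 = 190, cy_2 = 215, r_2 = 50, cx_3 = 230, cy_3 = 170, r_3 = 50, x1_4 = 135, y1_4 = 290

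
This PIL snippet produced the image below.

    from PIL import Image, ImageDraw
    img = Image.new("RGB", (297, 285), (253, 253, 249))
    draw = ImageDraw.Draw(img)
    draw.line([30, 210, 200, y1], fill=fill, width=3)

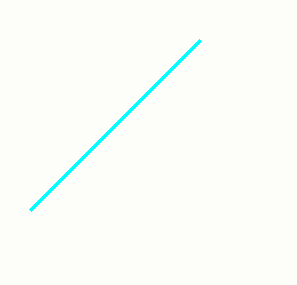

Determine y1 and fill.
y1 = 40
fill = 'cyan'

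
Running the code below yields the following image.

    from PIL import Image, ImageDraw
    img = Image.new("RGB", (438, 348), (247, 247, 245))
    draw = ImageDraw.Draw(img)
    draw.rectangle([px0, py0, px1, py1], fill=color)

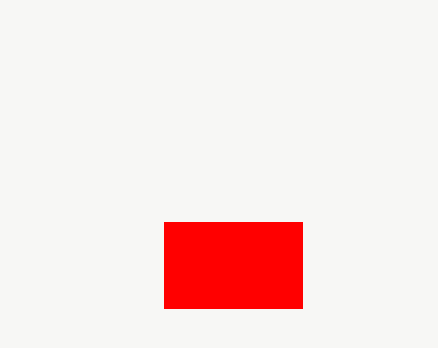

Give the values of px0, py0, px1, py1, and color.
px0 = 164, py0 = 222, px1 = 302, py1 = 308, color = 'red'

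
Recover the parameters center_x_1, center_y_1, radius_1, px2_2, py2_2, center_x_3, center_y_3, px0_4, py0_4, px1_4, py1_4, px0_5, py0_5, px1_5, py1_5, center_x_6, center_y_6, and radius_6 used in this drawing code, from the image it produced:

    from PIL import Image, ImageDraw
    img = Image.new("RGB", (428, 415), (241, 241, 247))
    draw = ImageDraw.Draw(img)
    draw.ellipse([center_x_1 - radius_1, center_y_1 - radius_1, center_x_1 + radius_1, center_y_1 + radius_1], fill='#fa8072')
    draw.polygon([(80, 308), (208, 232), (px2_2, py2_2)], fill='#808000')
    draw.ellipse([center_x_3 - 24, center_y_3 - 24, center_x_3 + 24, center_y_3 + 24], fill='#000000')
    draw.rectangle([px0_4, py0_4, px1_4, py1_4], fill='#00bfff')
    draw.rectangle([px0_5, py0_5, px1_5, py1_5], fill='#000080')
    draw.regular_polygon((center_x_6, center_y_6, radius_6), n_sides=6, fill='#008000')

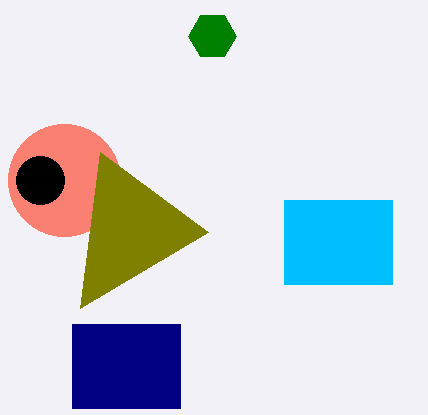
center_x_1 = 64, center_y_1 = 180, radius_1 = 56, px2_2 = 100, py2_2 = 152, center_x_3 = 40, center_y_3 = 180, px0_4 = 284, py0_4 = 200, px1_4 = 392, py1_4 = 284, px0_5 = 72, py0_5 = 324, px1_5 = 180, py1_5 = 408, center_x_6 = 212, center_y_6 = 36, radius_6 = 24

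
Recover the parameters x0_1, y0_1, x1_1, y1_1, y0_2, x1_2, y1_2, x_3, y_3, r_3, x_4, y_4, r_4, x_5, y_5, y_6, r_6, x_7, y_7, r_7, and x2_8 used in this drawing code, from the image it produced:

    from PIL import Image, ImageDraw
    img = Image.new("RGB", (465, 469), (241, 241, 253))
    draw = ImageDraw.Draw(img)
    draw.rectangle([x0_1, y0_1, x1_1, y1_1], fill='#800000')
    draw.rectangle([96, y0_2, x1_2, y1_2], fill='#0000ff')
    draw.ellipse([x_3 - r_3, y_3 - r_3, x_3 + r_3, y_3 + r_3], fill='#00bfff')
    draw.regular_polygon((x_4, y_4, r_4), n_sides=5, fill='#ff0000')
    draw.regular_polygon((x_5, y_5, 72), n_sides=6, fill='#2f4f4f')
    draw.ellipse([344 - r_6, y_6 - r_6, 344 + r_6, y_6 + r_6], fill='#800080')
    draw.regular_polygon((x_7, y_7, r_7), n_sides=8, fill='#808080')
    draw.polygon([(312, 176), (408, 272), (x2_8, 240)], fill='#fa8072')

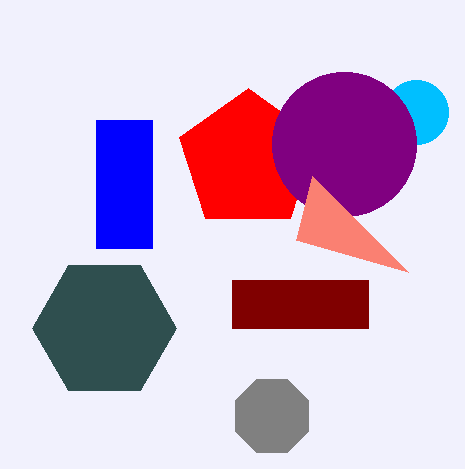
x0_1 = 232; y0_1 = 280; x1_1 = 368; y1_1 = 328; y0_2 = 120; x1_2 = 152; y1_2 = 248; x_3 = 416; y_3 = 112; r_3 = 32; x_4 = 248; y_4 = 160; r_4 = 72; x_5 = 104; y_5 = 328; y_6 = 144; r_6 = 72; x_7 = 272; y_7 = 416; r_7 = 40; x2_8 = 296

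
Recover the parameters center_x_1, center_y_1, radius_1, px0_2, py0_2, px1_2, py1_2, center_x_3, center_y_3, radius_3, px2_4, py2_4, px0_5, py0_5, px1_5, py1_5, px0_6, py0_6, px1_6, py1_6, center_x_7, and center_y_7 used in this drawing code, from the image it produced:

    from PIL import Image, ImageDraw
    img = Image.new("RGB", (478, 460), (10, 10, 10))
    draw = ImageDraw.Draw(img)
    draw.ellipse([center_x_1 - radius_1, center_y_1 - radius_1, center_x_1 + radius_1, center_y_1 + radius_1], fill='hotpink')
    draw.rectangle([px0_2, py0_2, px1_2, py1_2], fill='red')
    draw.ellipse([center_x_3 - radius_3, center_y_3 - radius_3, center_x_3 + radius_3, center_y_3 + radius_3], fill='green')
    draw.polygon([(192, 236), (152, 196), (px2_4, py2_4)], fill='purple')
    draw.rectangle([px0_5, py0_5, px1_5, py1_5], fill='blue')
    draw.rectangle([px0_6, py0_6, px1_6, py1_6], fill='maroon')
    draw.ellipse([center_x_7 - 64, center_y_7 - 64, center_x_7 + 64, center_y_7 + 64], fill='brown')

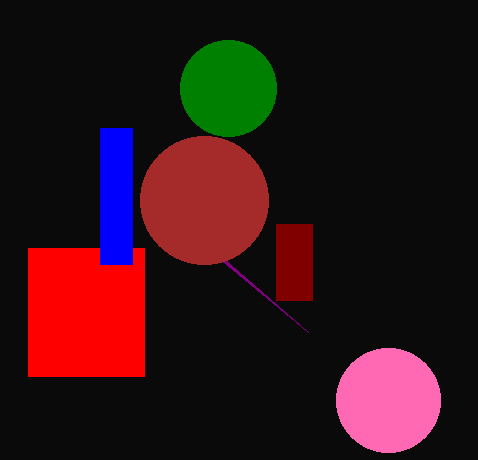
center_x_1 = 388; center_y_1 = 400; radius_1 = 52; px0_2 = 28; py0_2 = 248; px1_2 = 144; py1_2 = 376; center_x_3 = 228; center_y_3 = 88; radius_3 = 48; px2_4 = 308; py2_4 = 332; px0_5 = 100; py0_5 = 128; px1_5 = 132; py1_5 = 264; px0_6 = 276; py0_6 = 224; px1_6 = 312; py1_6 = 300; center_x_7 = 204; center_y_7 = 200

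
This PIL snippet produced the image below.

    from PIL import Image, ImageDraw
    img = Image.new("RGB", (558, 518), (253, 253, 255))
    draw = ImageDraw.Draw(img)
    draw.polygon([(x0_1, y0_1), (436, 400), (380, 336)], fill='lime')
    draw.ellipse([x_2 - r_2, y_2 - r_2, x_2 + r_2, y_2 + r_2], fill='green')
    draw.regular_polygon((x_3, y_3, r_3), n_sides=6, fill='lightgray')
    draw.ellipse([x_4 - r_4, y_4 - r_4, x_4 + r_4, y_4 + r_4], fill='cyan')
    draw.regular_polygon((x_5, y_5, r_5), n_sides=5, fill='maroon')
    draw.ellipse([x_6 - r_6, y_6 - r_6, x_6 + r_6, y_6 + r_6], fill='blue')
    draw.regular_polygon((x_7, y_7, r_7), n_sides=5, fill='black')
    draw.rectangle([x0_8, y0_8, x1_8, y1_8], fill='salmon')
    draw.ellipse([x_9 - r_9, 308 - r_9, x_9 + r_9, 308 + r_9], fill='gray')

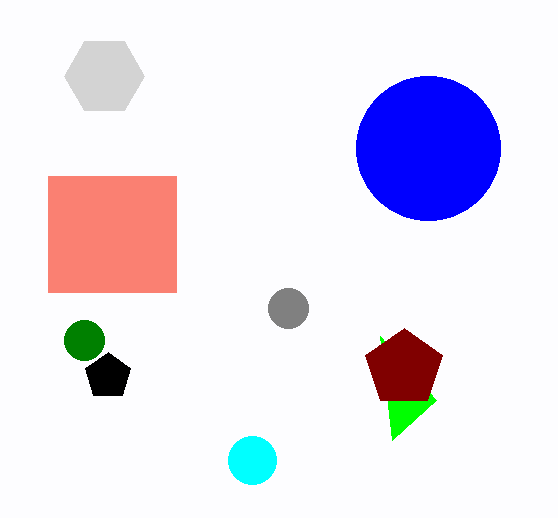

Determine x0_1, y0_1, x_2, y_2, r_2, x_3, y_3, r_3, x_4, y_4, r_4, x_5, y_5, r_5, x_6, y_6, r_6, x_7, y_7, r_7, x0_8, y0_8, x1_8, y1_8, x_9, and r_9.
x0_1 = 392, y0_1 = 440, x_2 = 84, y_2 = 340, r_2 = 20, x_3 = 104, y_3 = 76, r_3 = 40, x_4 = 252, y_4 = 460, r_4 = 24, x_5 = 404, y_5 = 368, r_5 = 40, x_6 = 428, y_6 = 148, r_6 = 72, x_7 = 108, y_7 = 376, r_7 = 24, x0_8 = 48, y0_8 = 176, x1_8 = 176, y1_8 = 292, x_9 = 288, r_9 = 20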